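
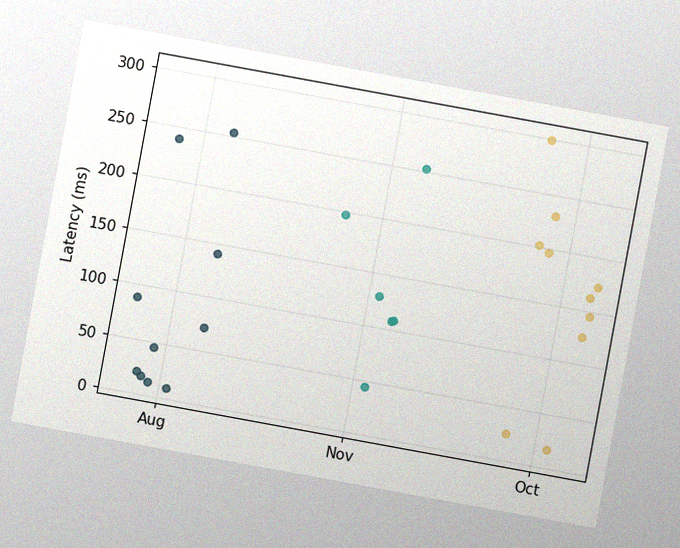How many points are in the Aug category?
The chart is tilted about 10° clockwise, with some photo noise. Counting the markers in the Aug column gives 10.

10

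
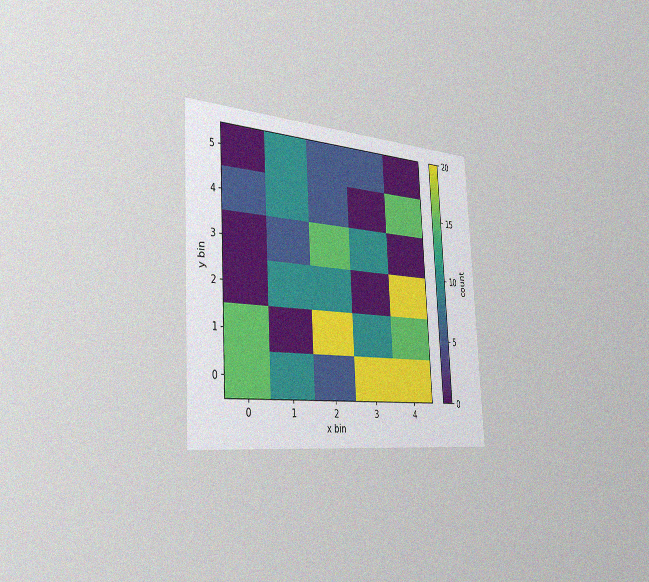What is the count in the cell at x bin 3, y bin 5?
5

The chart is tilted about 3° counter-clockwise and viewed slightly from the left, with some photo noise. Matching the cell (3, 5) against the colorbar gives 5.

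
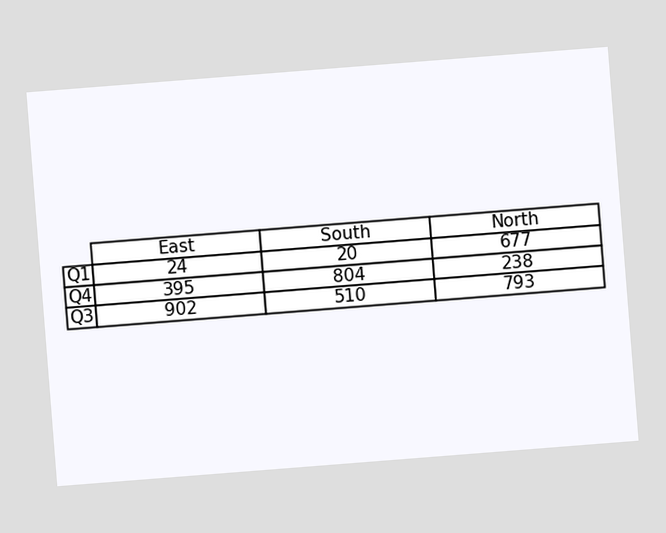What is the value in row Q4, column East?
395

The chart is tilted about 4° counter-clockwise. The (Q4, East) cell reads 395.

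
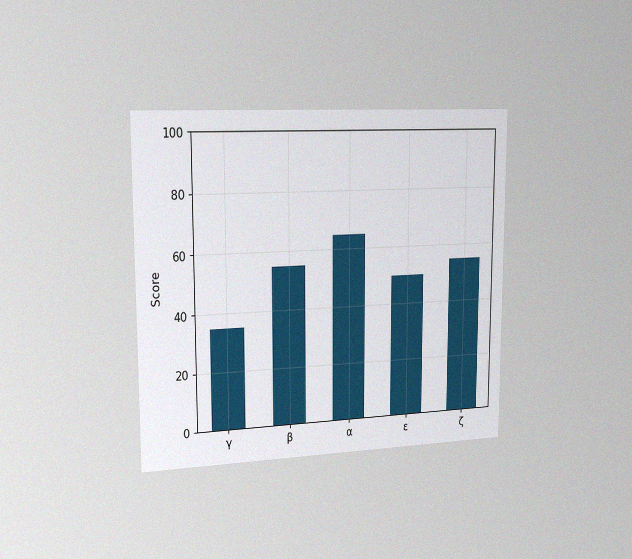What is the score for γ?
35

The chart is viewed slightly from the left, with some photo noise. Reading along the chart's y-axis, the γ bar reaches 35.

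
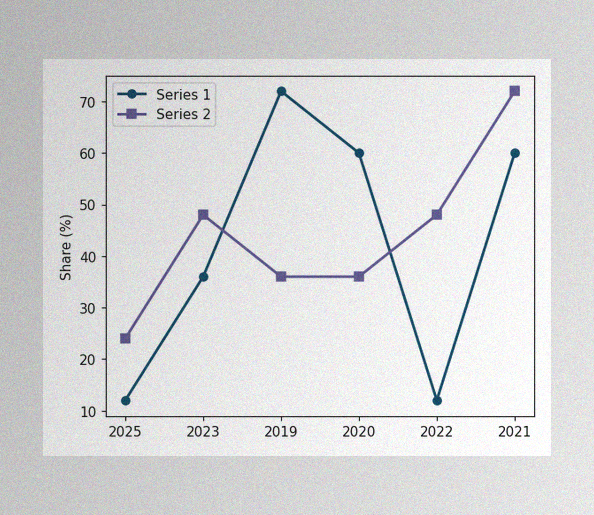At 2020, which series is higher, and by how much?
Series 1, by 24%

The image has some photo noise and uneven lighting. At 2020, Series 1 sits above the other line by 24%.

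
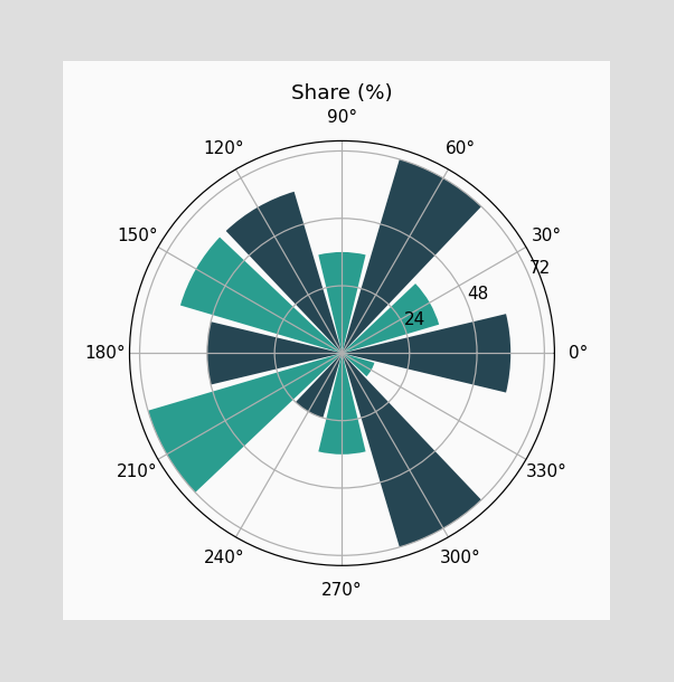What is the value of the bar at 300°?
The bar at 300° reaches 72% on the radial axis.

72%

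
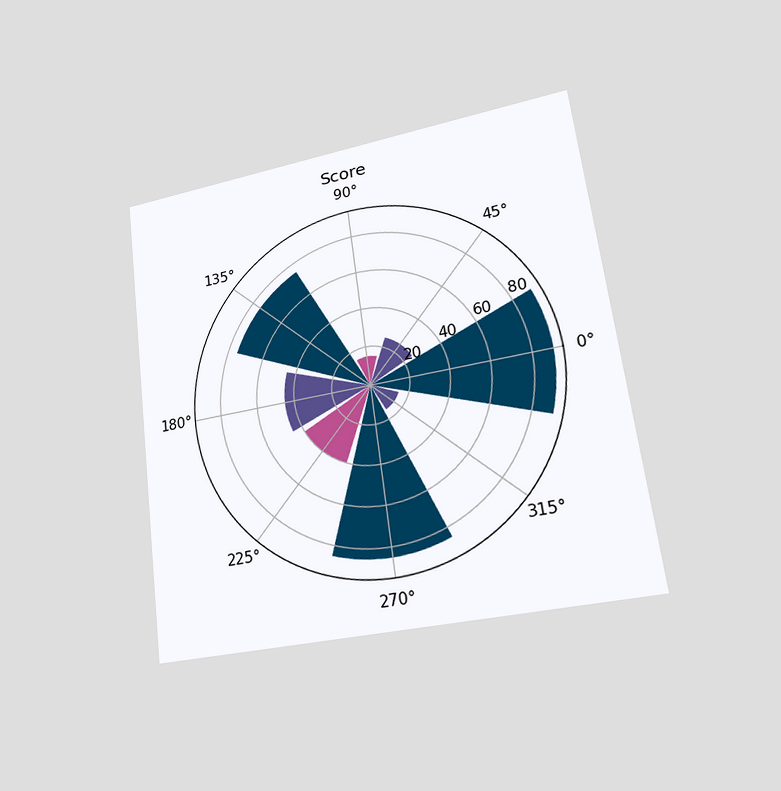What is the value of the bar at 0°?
90

The chart is tilted about 7° counter-clockwise and viewed at a slight angle. The bar at 0° reaches 90 on the radial axis.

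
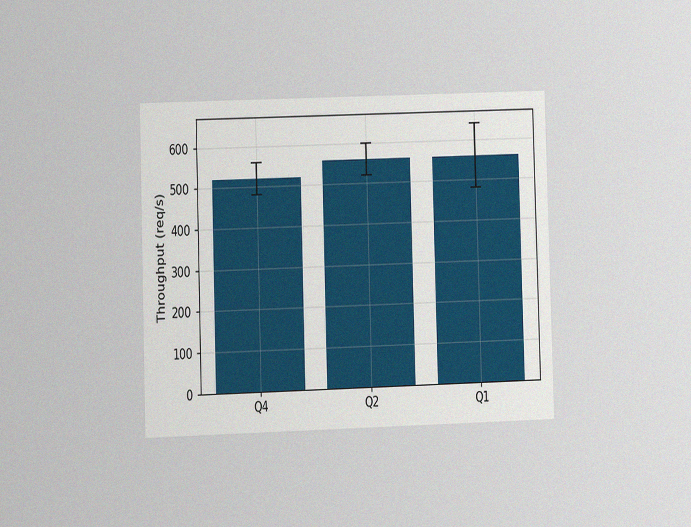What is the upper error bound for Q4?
The chart is viewed at a slight angle, with some photo noise. The Q4 bar's upper whisker reaches 560req/s.

560req/s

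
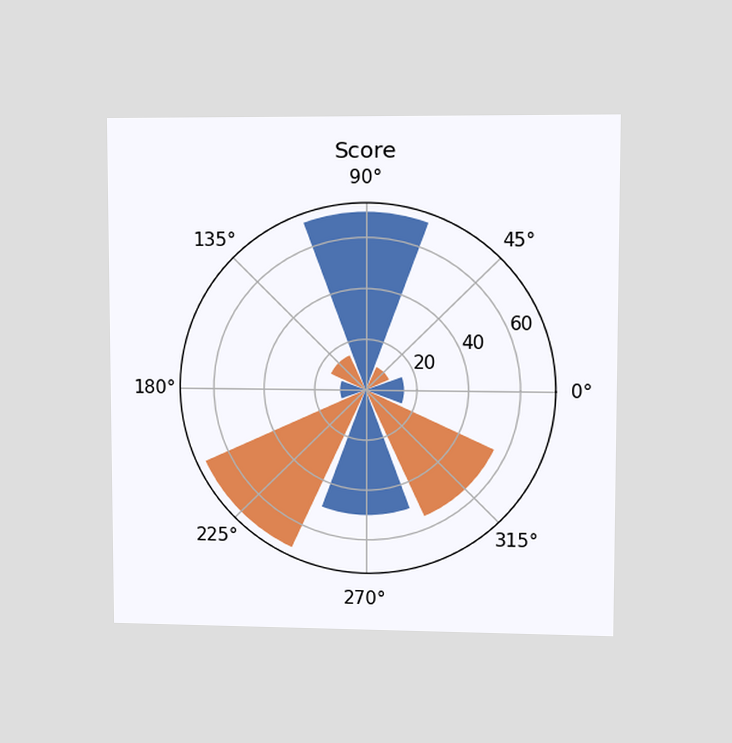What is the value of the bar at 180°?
10

The chart is viewed at a slight angle. The bar at 180° reaches 10 on the radial axis.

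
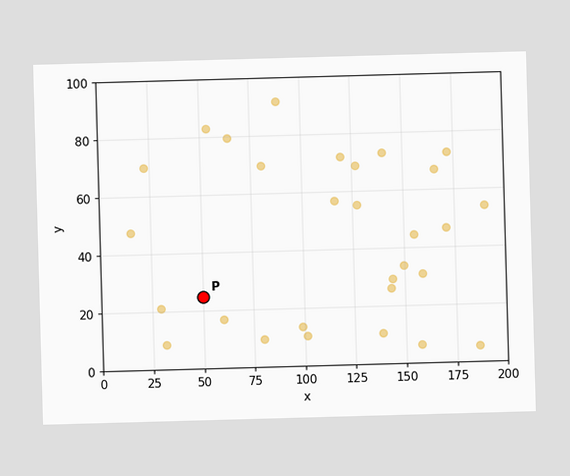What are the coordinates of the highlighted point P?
(50, 25)

Following the gridlines from P to each axis, P sits at (50, 25).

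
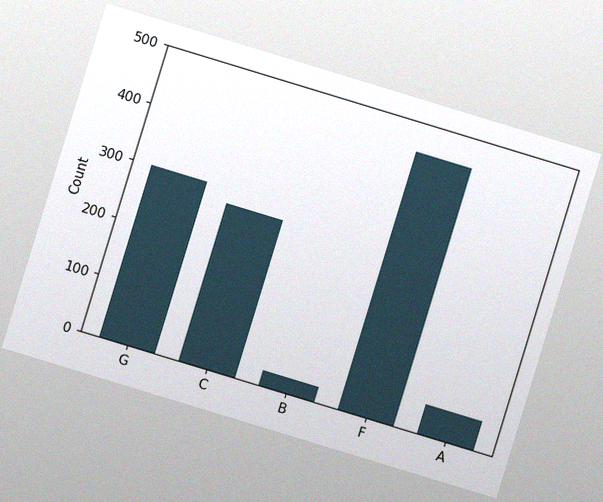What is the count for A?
50

The chart is tilted about 17° clockwise, with some photo noise. Reading along the chart's y-axis, the A bar reaches 50.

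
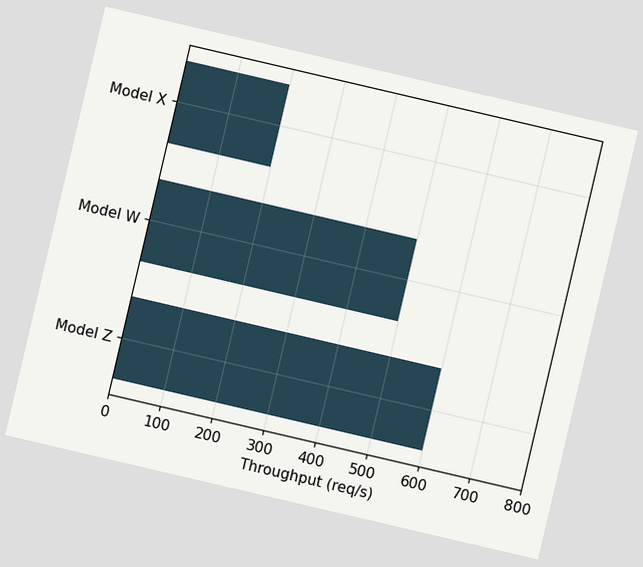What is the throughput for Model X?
The chart is tilted about 13° clockwise. Reading along the chart's x-axis, the Model X bar reaches 200req/s.

200req/s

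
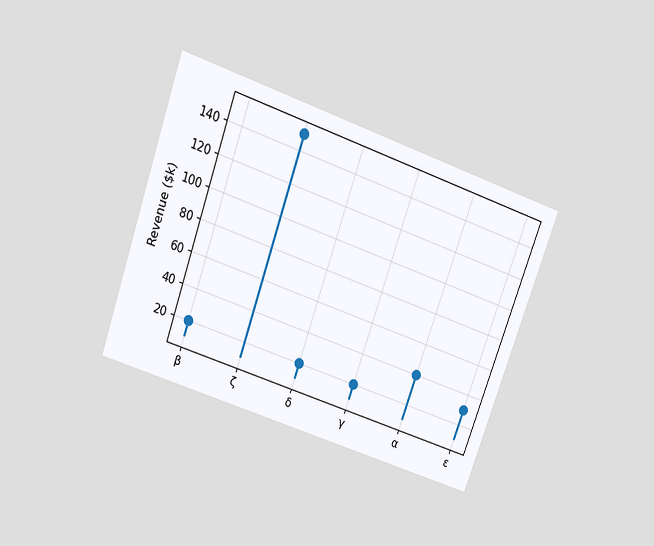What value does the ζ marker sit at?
The chart is tilted about 19° clockwise and viewed slightly from above. The ζ marker sits at $150k.

$150k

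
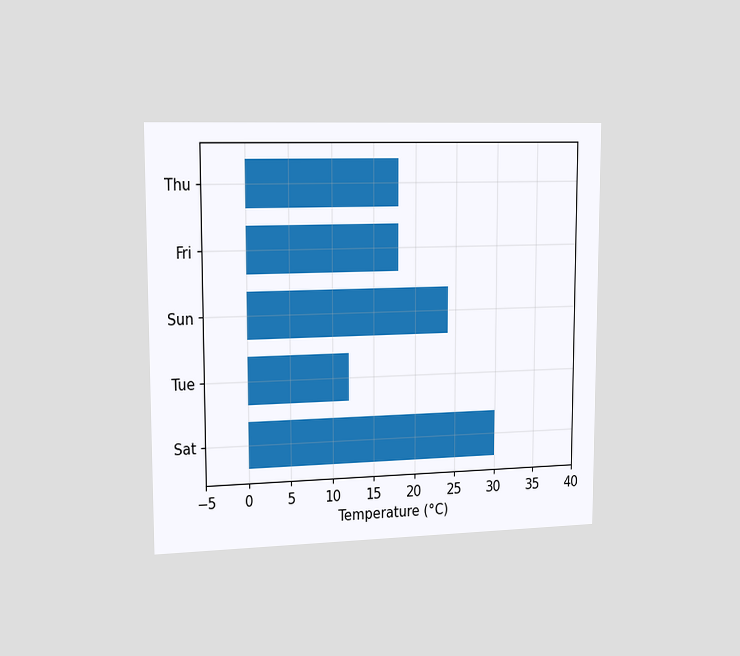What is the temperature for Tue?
12°C

The chart is viewed slightly from the left. Reading along the chart's x-axis, the Tue bar reaches 12°C.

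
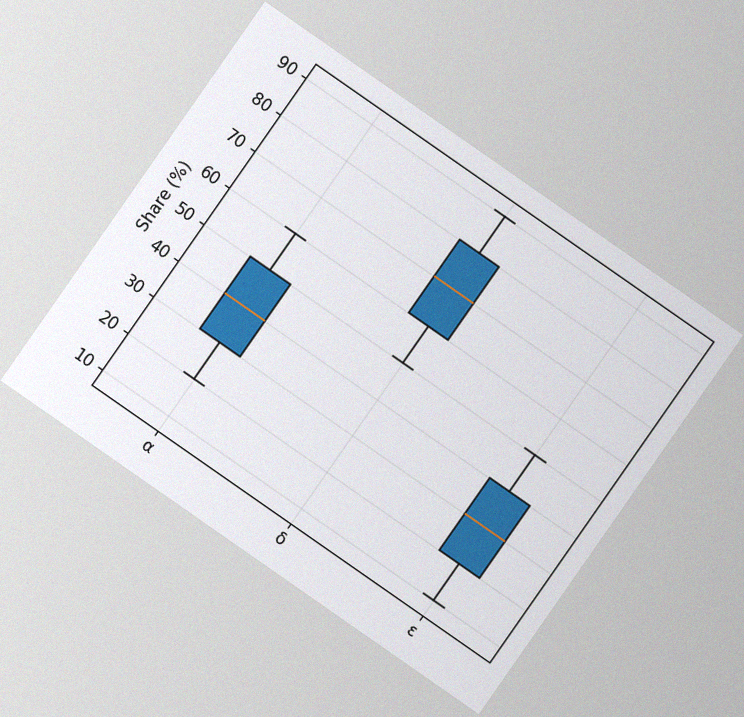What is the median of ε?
30%

The chart is tilted about 35° clockwise, with some photo noise. The median line in the ε box sits at 30%.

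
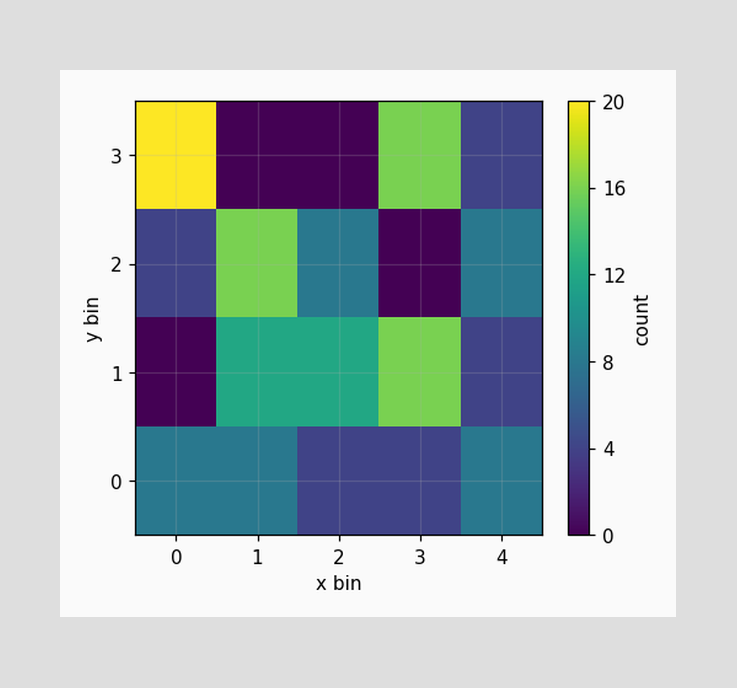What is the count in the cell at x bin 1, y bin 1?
Matching the cell (1, 1) against the colorbar gives 12.

12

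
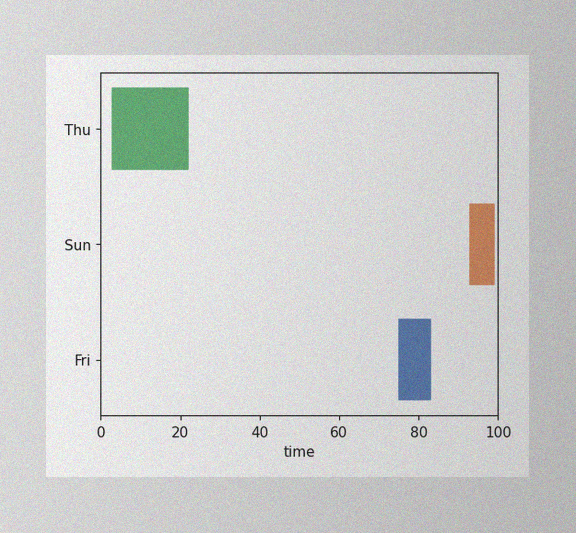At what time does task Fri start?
75

The image has some photo noise and uneven lighting. The Fri bar begins at t=75.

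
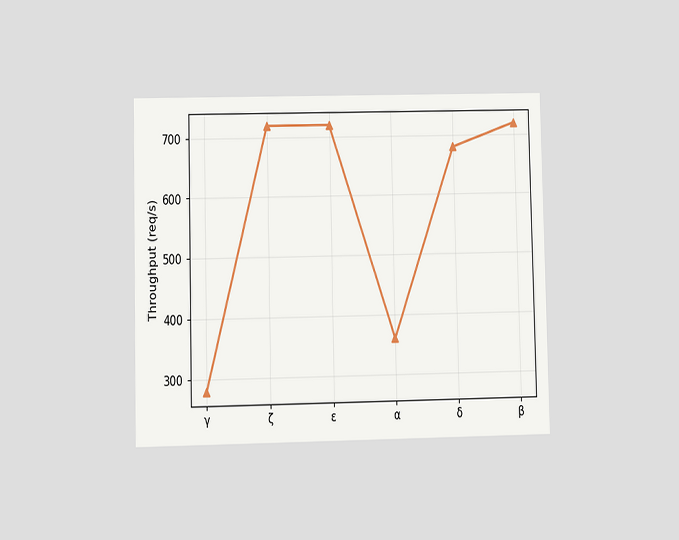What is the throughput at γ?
The chart is viewed at a slight angle. At γ, the line is at 280req/s.

280req/s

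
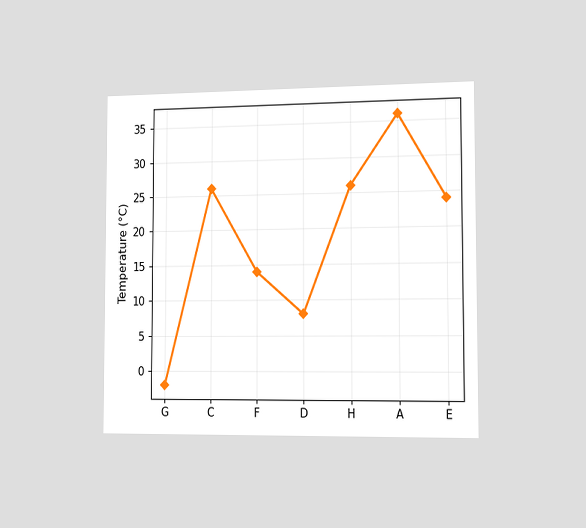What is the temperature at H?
The chart is viewed slightly from the right. At H, the line is at 26°C.

26°C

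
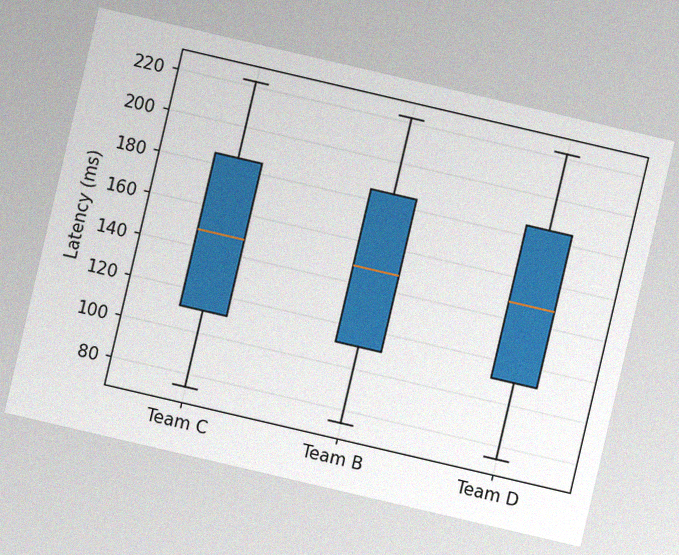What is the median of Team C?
The chart is tilted about 13° clockwise, with some photo noise. The median line in the Team C box sits at 148ms.

148ms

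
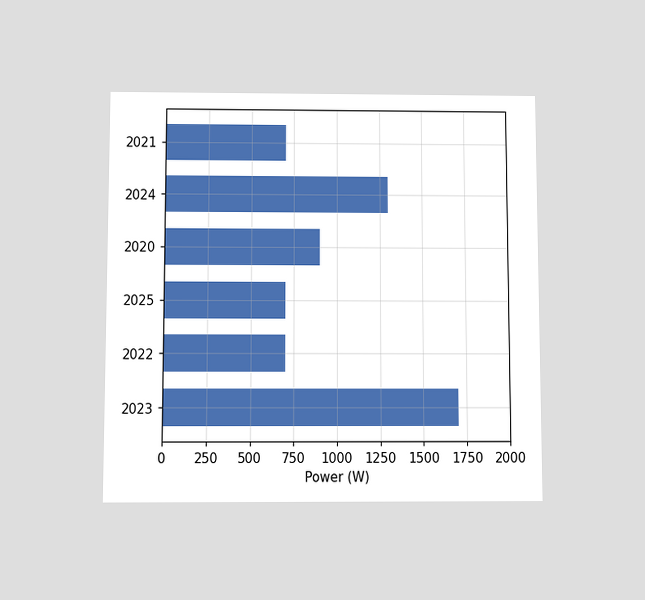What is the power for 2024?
1300W

The chart is viewed slightly from below. Reading along the chart's x-axis, the 2024 bar reaches 1300W.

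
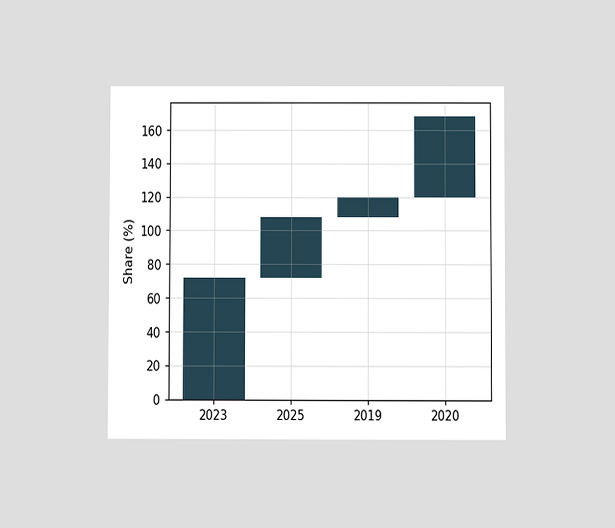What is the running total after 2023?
72%

The chart is viewed at a slight angle. After 2023 the running total reaches 72%.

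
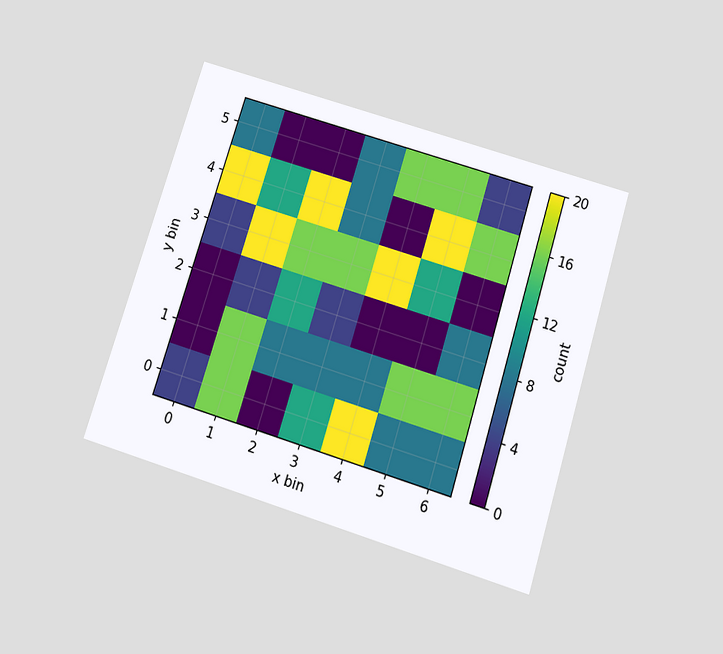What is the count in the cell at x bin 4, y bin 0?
The chart is tilted about 17° clockwise and viewed slightly from below. Matching the cell (4, 0) against the colorbar gives 20.

20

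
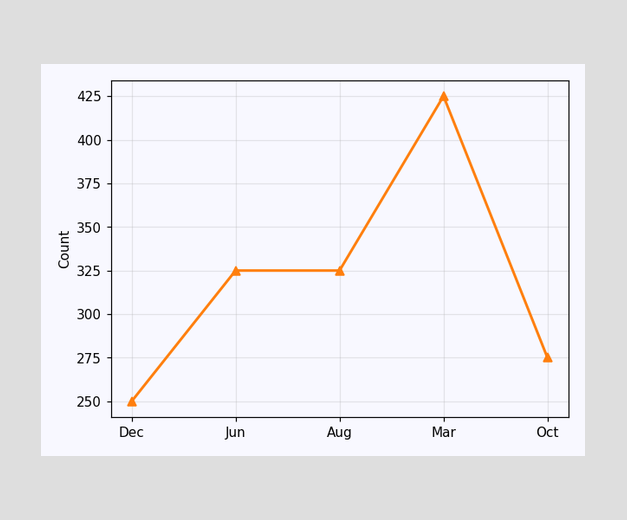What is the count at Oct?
At Oct, the line is at 275.

275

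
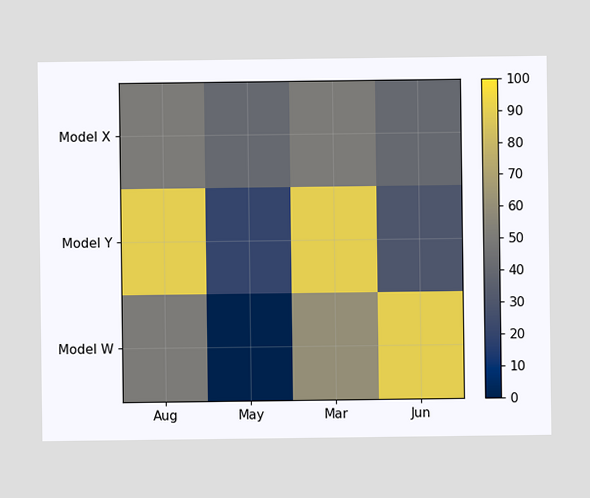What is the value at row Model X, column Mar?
50

Matching cell (Model X, Mar) against the colorbar gives 50.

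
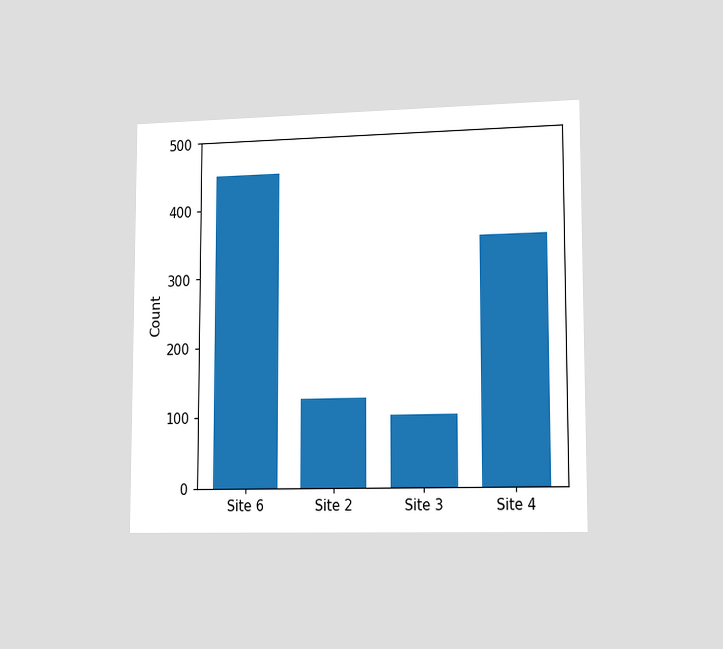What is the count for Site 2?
125

The chart is viewed slightly from the right. Reading along the chart's y-axis, the Site 2 bar reaches 125.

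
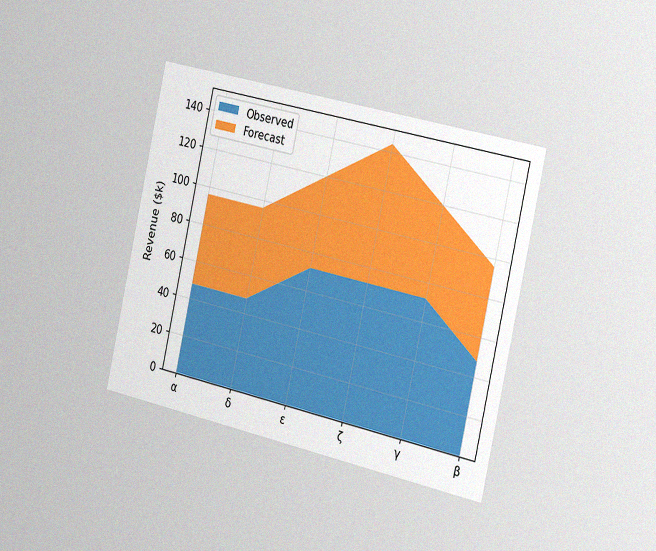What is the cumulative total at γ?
The chart is tilted about 13° clockwise and viewed slightly from the right, with some photo noise. The stacked total at γ reaches $120k.

$120k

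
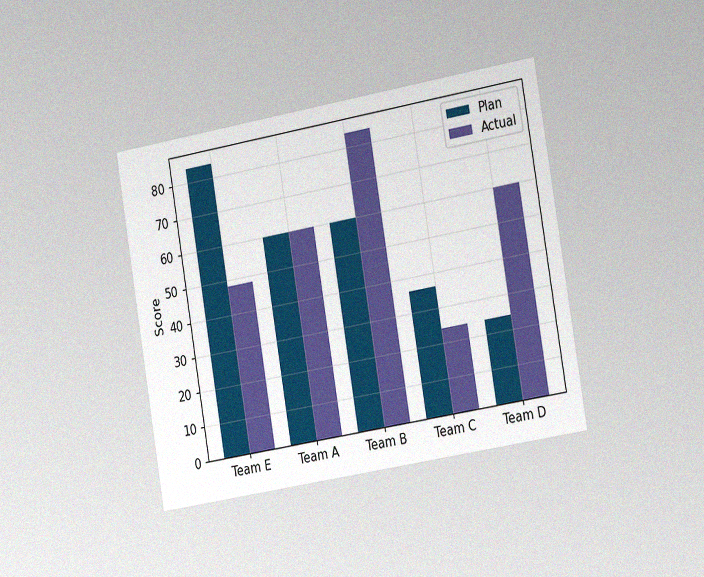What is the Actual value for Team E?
The chart is tilted about 10° counter-clockwise and viewed slightly from the right, with some photo noise. The Actual bar at Team E reaches 48 on the y-axis.

48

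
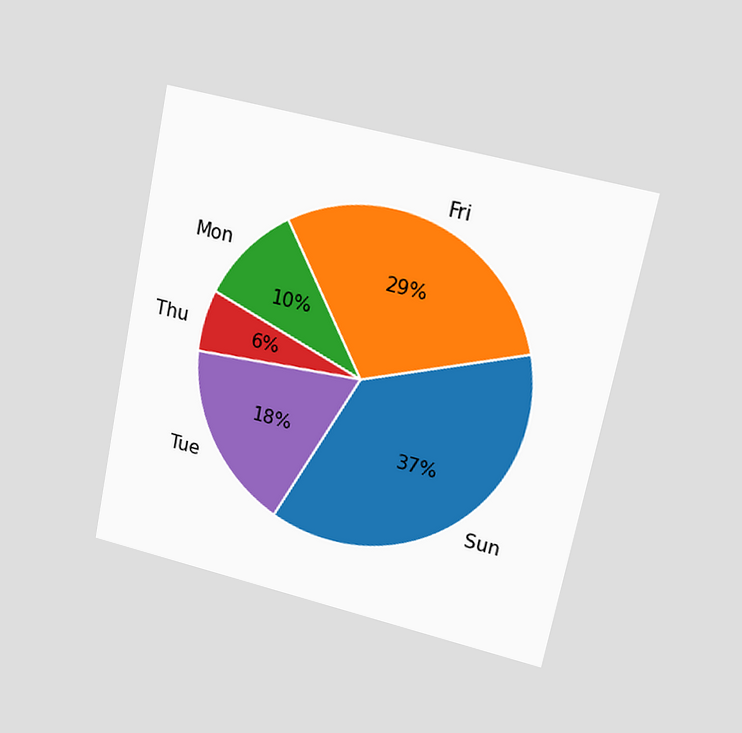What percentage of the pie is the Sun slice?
37%

The chart is tilted about 12° clockwise and viewed at a slight angle. The Sun slice takes up 37% of the pie.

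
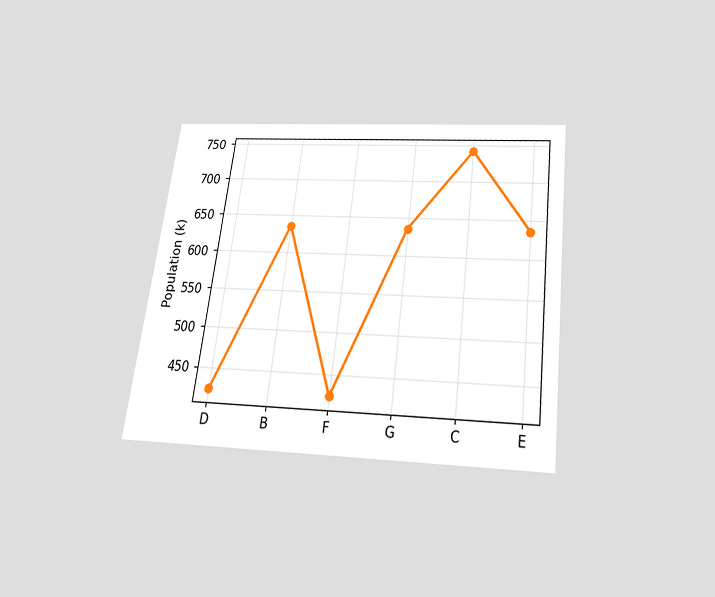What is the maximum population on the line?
742k

The chart is tilted about 7° clockwise and viewed slightly from below. The highest point is at C, and reading across to the y-axis gives 742k.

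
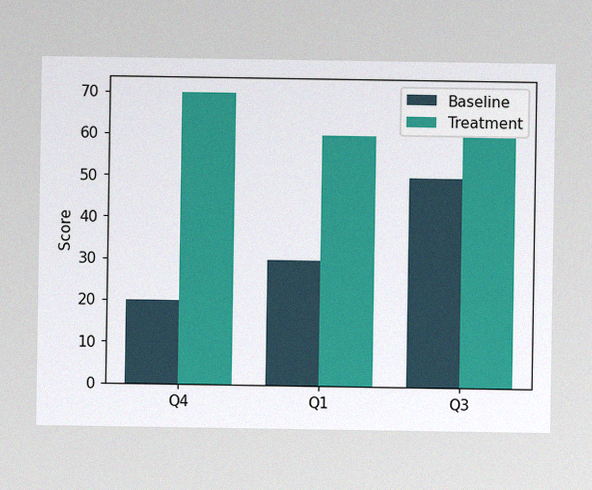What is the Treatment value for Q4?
70

The image has some photo noise and uneven lighting. The Treatment bar at Q4 reaches 70 on the y-axis.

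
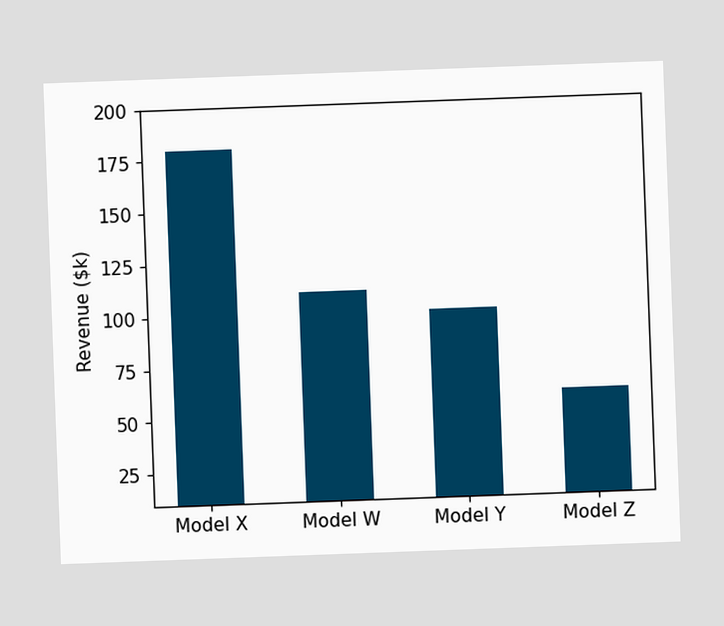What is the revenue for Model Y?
$100k

The chart is tilted about 2° counter-clockwise. Reading along the chart's y-axis, the Model Y bar reaches $100k.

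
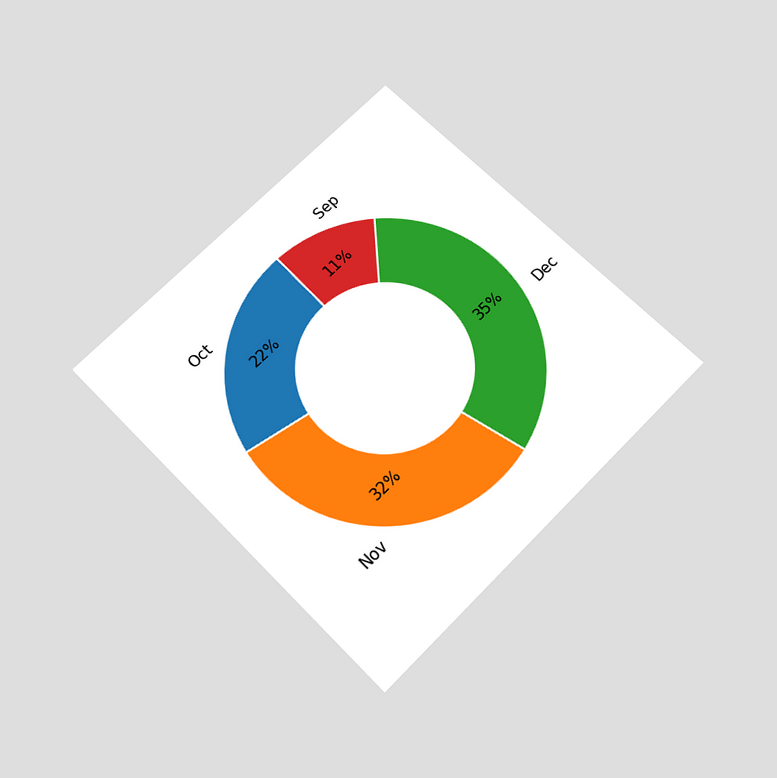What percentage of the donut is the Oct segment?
The chart is tilted about 45° counter-clockwise and viewed slightly from below. The Oct segment takes up 22% of the ring.

22%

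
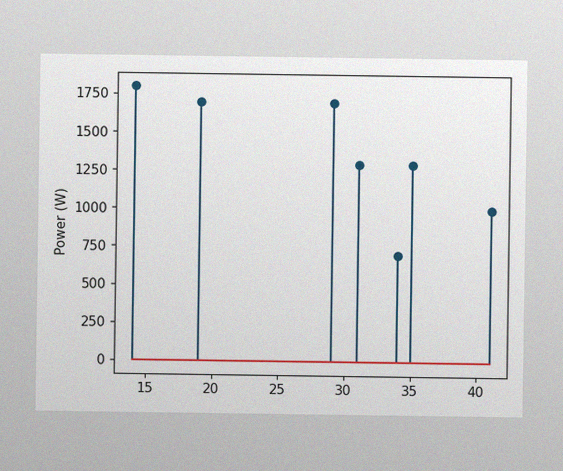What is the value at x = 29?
The image has some photo noise and uneven lighting. The stem at x=29 reaches 1700W.

1700W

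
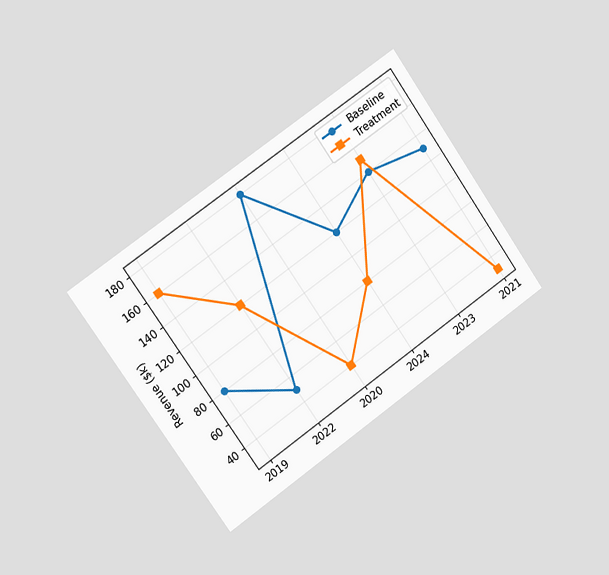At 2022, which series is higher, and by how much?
Treatment, by $70k

The chart is tilted about 35° counter-clockwise and viewed slightly from the left. At 2022, Treatment sits above the other line by $70k.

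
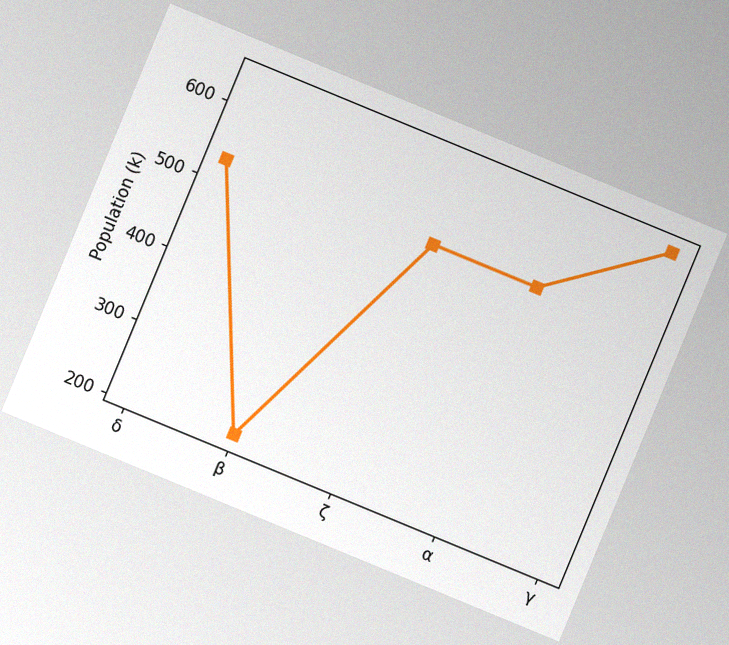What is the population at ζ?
The chart is tilted about 22° clockwise, with some photo noise. At ζ, the line is at 530k.

530k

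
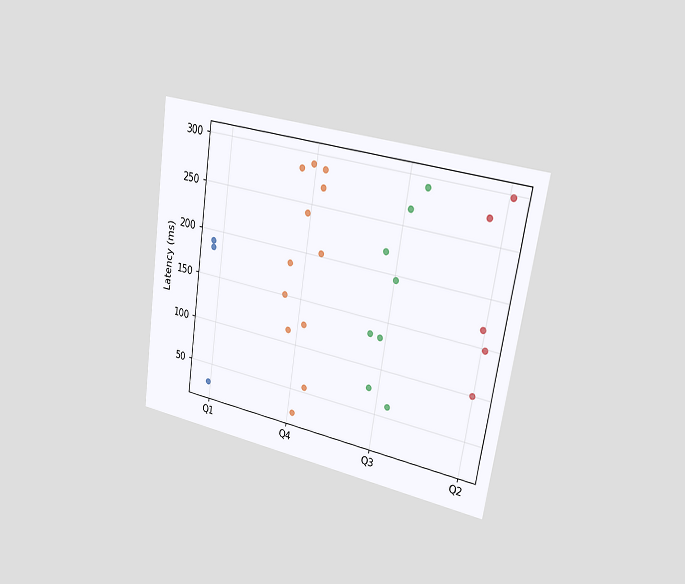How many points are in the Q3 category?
8

The chart is tilted about 9° clockwise and viewed slightly from the right. Counting the markers in the Q3 column gives 8.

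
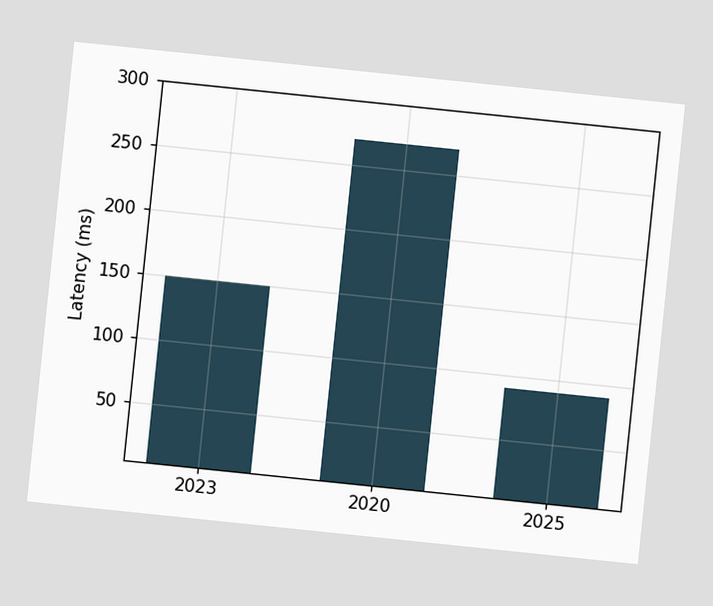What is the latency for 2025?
The chart is tilted about 6° clockwise. Reading along the chart's y-axis, the 2025 bar reaches 90ms.

90ms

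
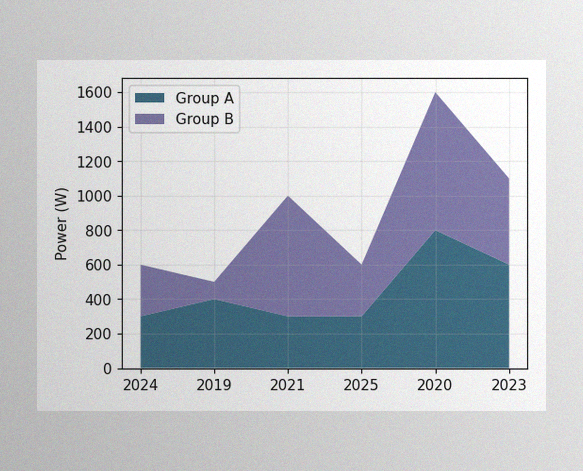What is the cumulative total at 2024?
600W

The image has some photo noise and uneven lighting. The stacked total at 2024 reaches 600W.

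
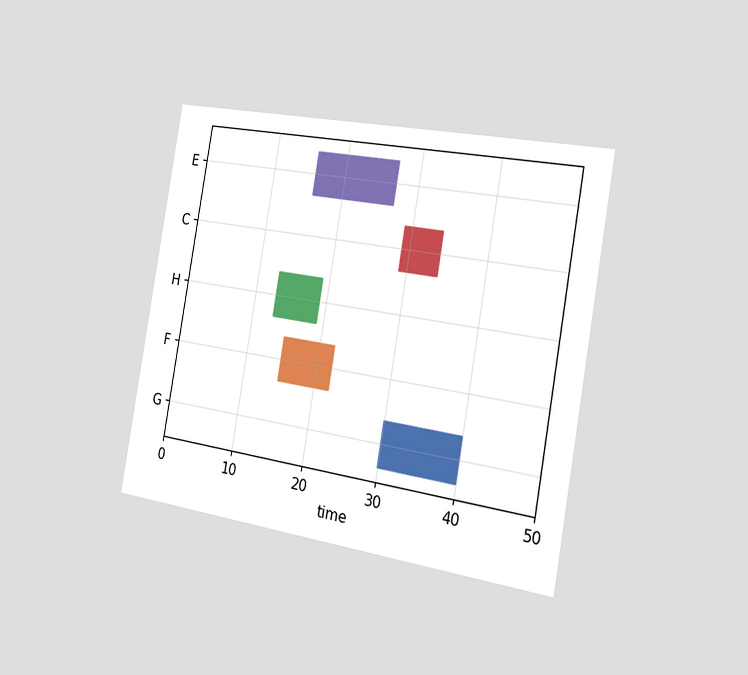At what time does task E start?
16

The chart is tilted about 10° clockwise and viewed slightly from the right. The E bar begins at t=16.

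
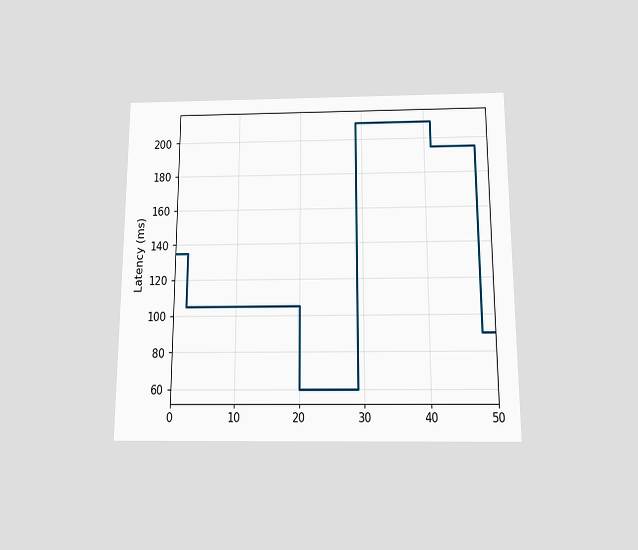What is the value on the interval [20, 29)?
The chart is viewed slightly from below. On [20, 29) the step sits at 60ms.

60ms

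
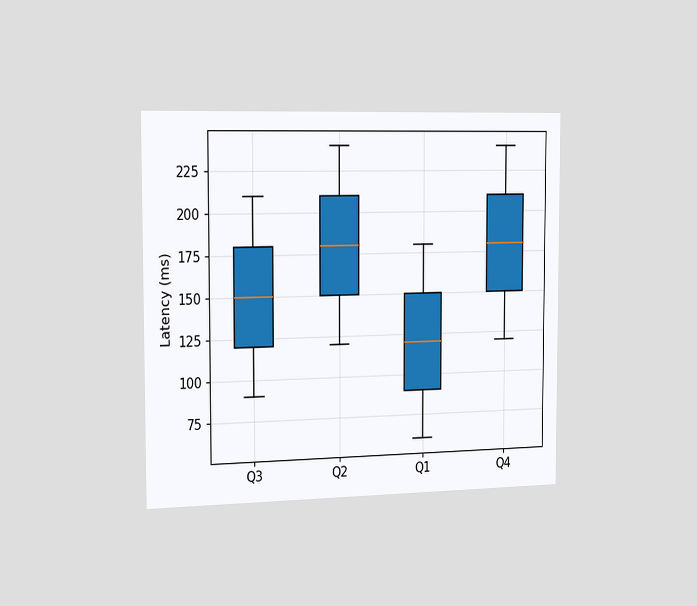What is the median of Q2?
180ms

The chart is viewed slightly from the left. The median line in the Q2 box sits at 180ms.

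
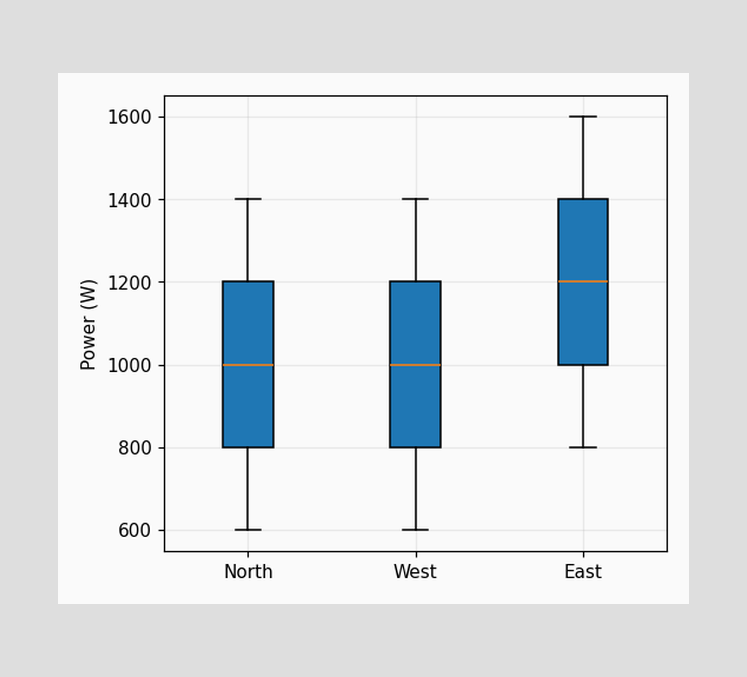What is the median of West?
1000W

The median line in the West box sits at 1000W.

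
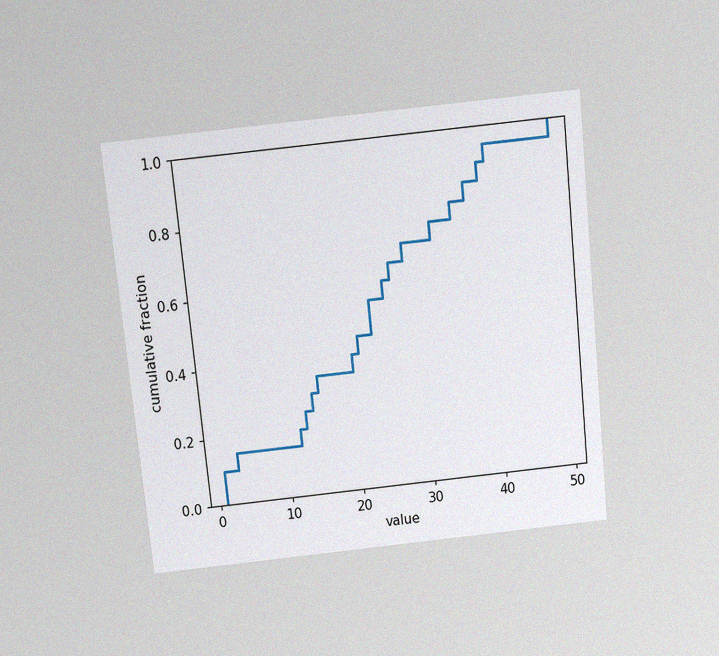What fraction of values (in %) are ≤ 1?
10%

The chart is tilted about 6° counter-clockwise and viewed slightly from above, with some photo noise. At x=1 the ECDF step is at 10%.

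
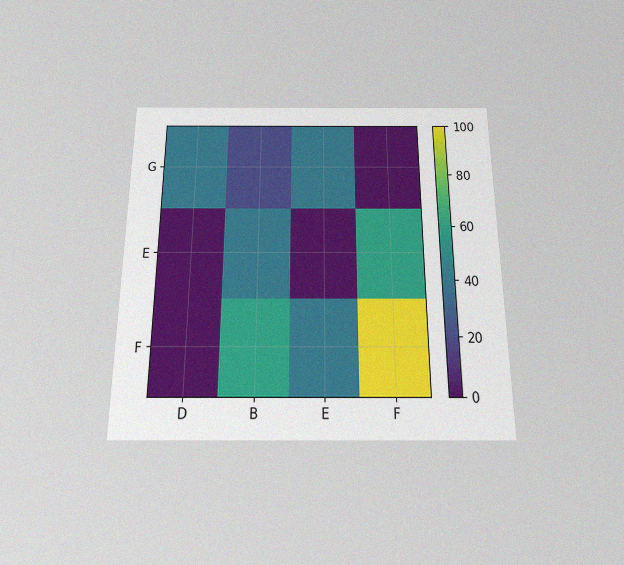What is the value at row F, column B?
The chart is viewed slightly from below, with some photo noise. Matching cell (F, B) against the colorbar gives 60.

60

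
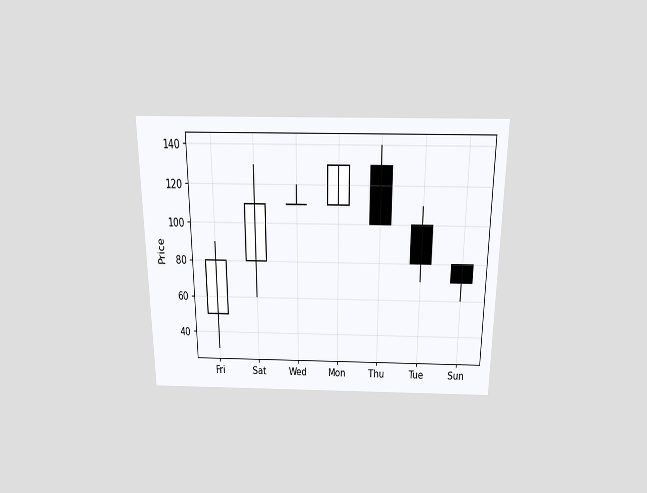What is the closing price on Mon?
130

The chart is viewed slightly from above. The Mon candle closes at 130.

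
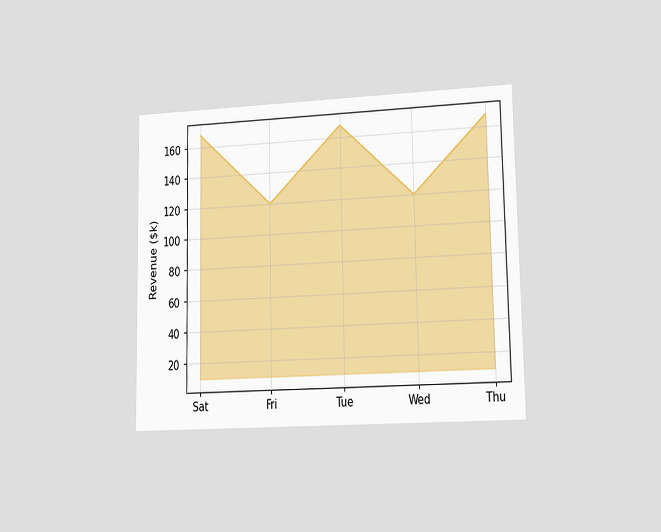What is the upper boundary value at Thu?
The chart is viewed at a slight angle. At Thu the upper boundary is at $168k.

$168k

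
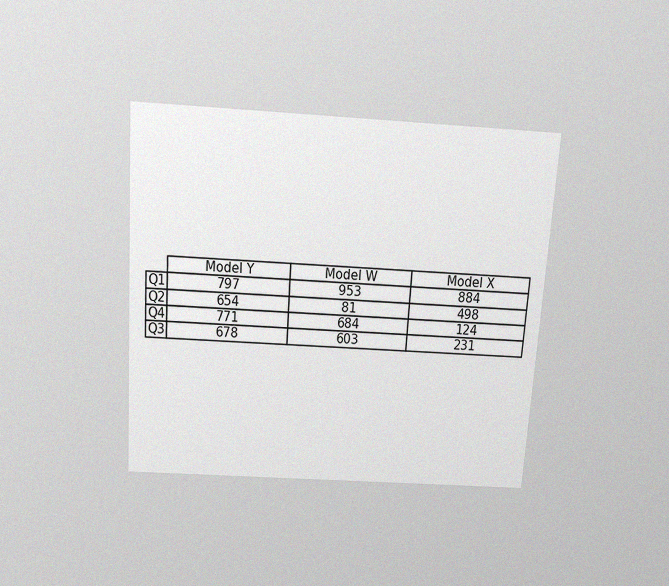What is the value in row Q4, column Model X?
The chart is tilted about 4° clockwise and viewed slightly from above, with some photo noise. The (Q4, Model X) cell reads 124.

124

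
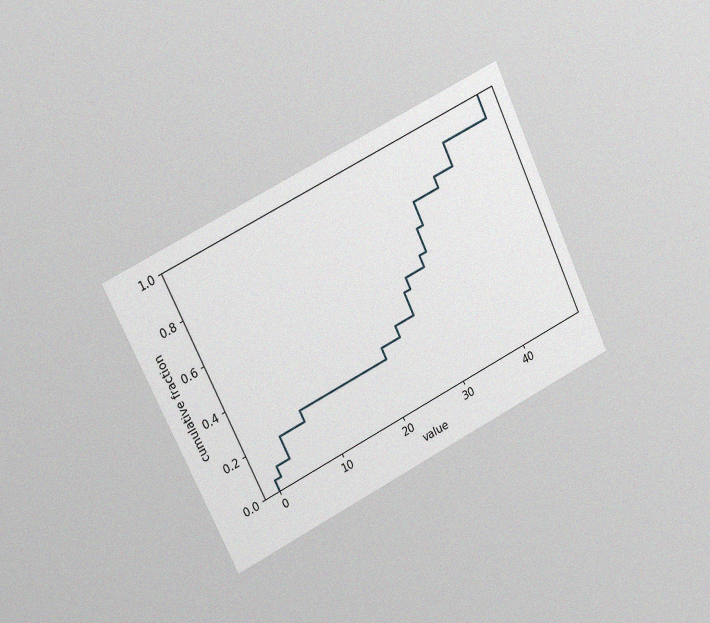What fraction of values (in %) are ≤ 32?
The chart is tilted about 26° counter-clockwise and viewed slightly from the left, with some photo noise. At x=32 the ECDF step is at 65%.

65%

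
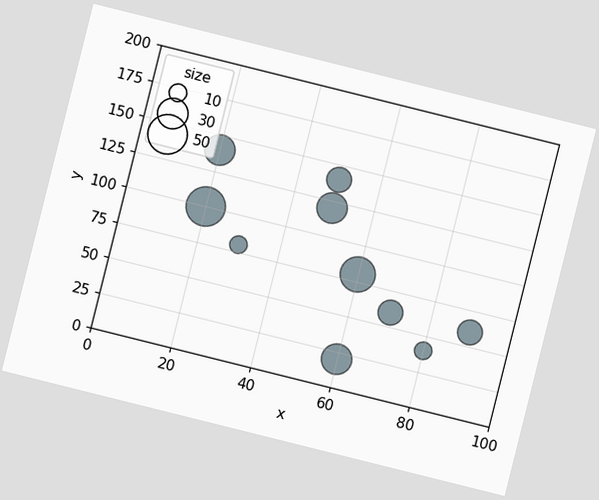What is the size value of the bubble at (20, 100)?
50

The chart is tilted about 14° clockwise. Matching the bubble at (20, 100) against the size legend gives 50.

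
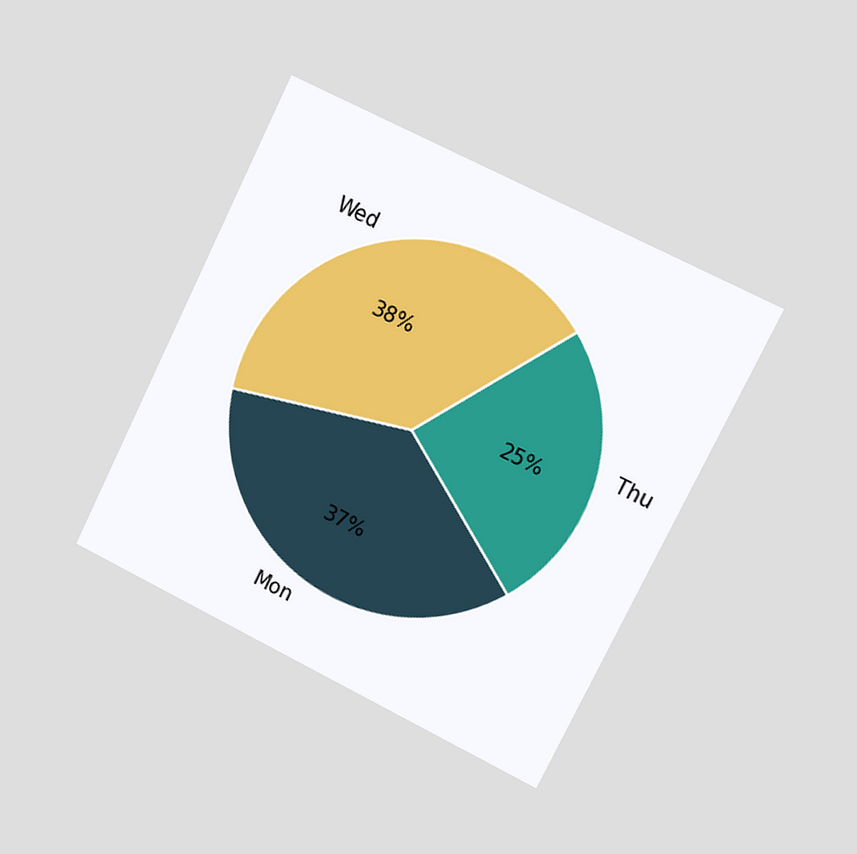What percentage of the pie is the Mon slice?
37%

The chart is tilted about 26° clockwise and viewed slightly from the right. The Mon slice takes up 37% of the pie.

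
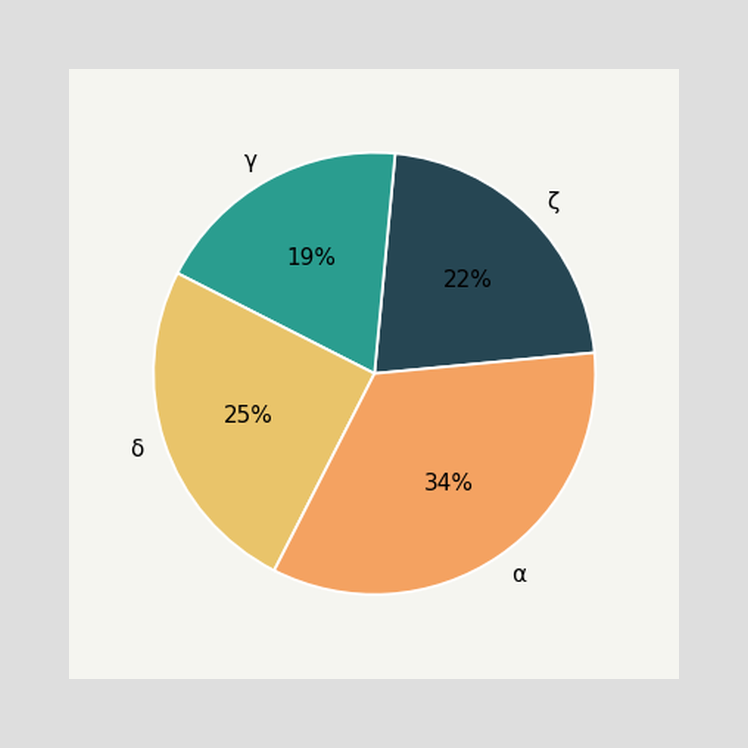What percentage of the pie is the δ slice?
25%

The δ slice takes up 25% of the pie.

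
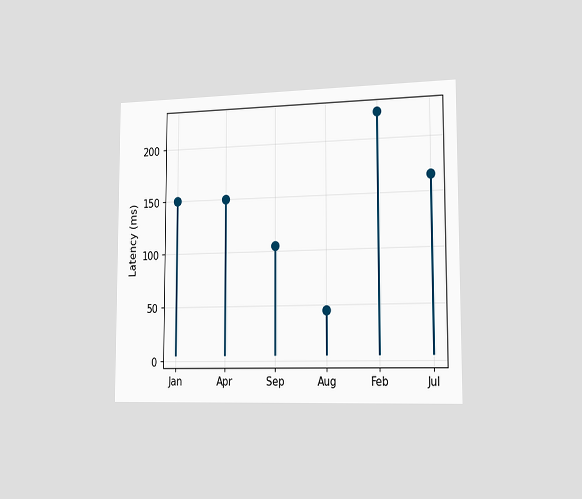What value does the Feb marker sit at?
225ms

The chart is viewed slightly from the right. The Feb marker sits at 225ms.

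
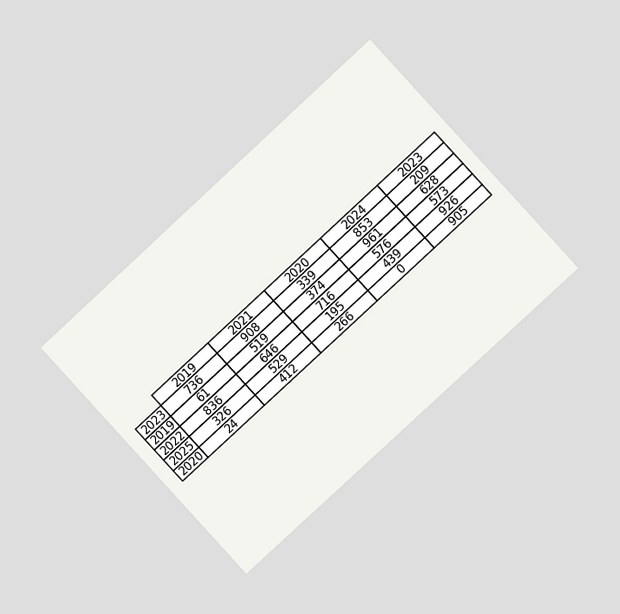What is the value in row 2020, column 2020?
The chart is tilted about 43° counter-clockwise and viewed at a slight angle. The (2020, 2020) cell reads 266.

266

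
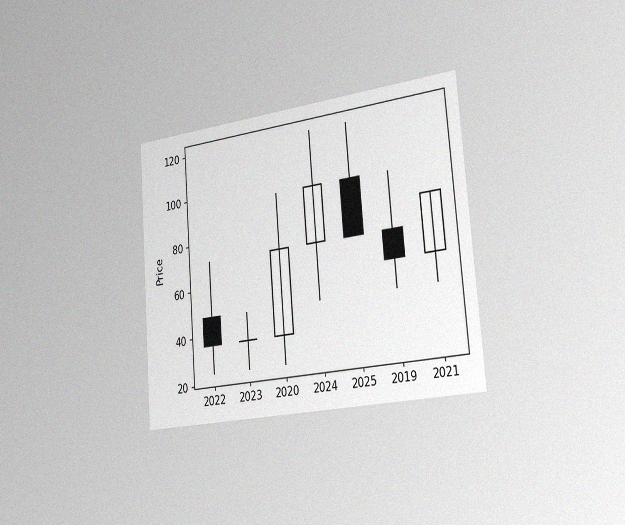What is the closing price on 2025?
72

The chart is tilted about 5° counter-clockwise and viewed slightly from the right, with some photo noise. The 2025 candle closes at 72.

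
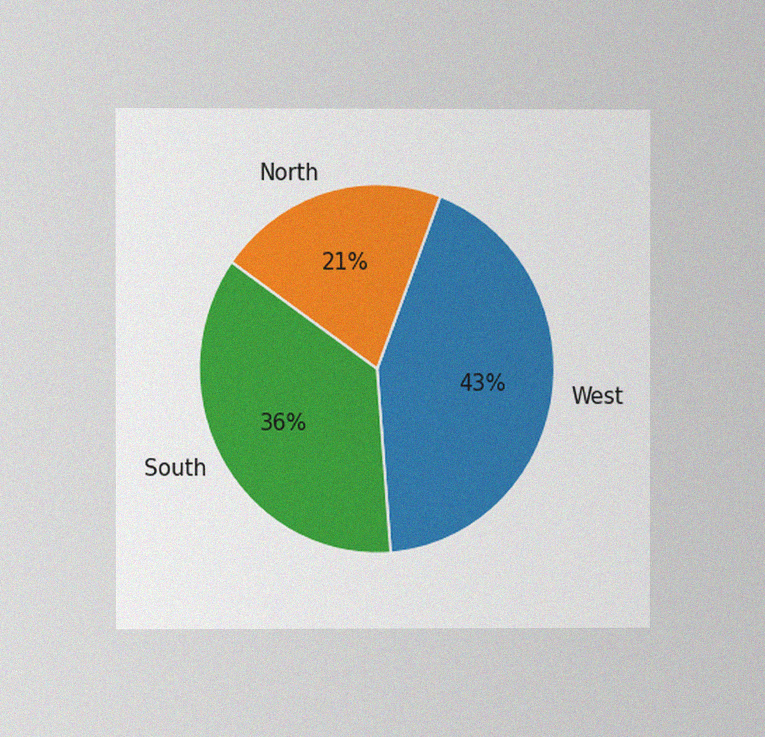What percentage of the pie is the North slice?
The chart is viewed at a slight angle, with some photo noise. The North slice takes up 21% of the pie.

21%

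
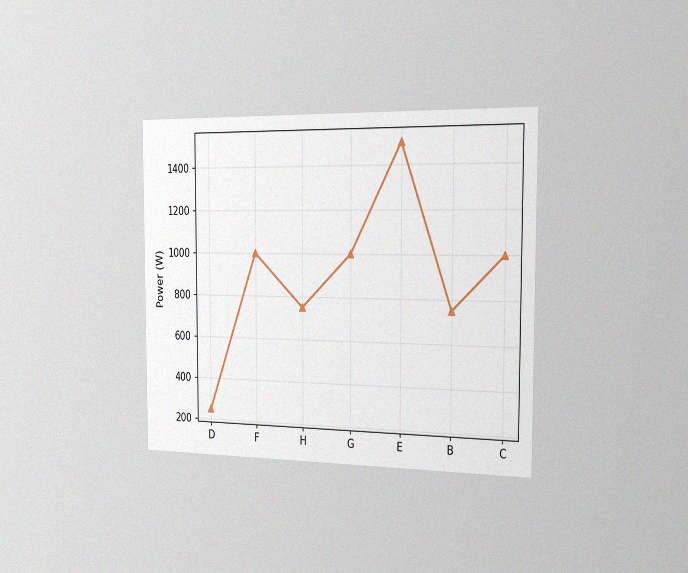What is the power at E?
The chart is viewed slightly from the right, with some photo noise. At E, the line is at 1500W.

1500W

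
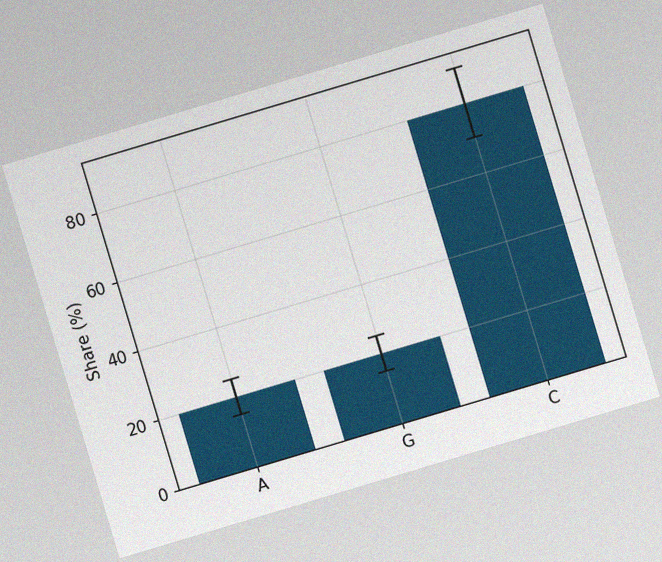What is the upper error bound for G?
25%

The chart is tilted about 17° counter-clockwise, with some photo noise. The G bar's upper whisker reaches 25%.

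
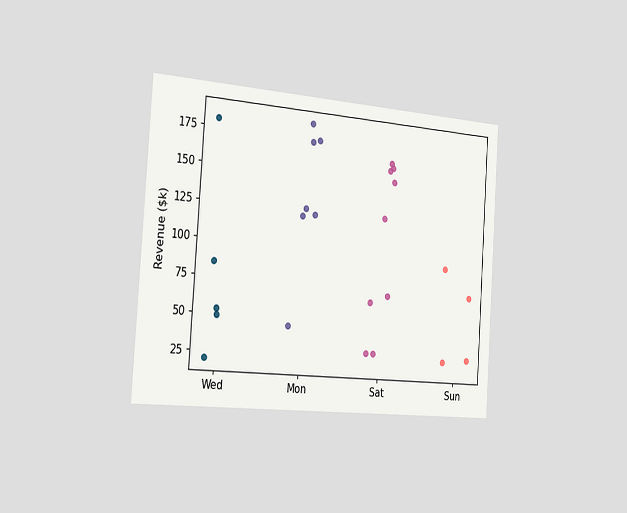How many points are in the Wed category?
The chart is tilted about 4° clockwise and viewed slightly from the left. Counting the markers in the Wed column gives 5.

5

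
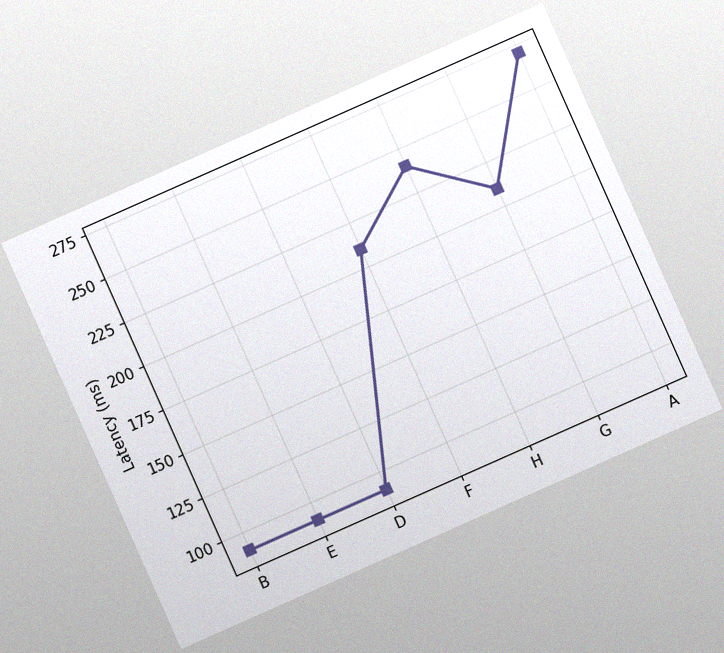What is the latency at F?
210ms

The chart is tilted about 24° counter-clockwise, with some photo noise. At F, the line is at 210ms.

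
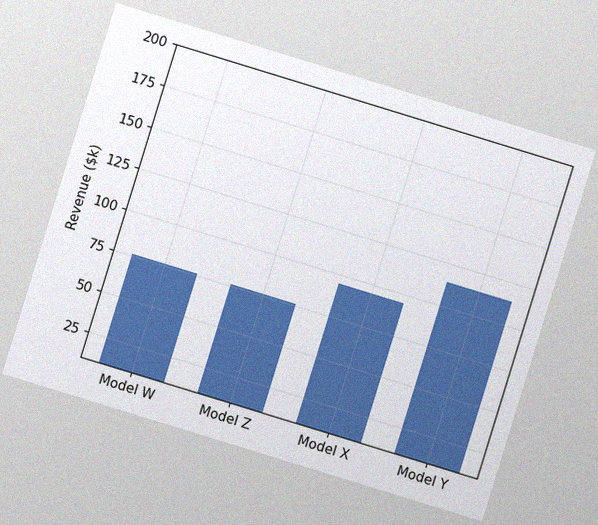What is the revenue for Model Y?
The chart is tilted about 17° clockwise, with some photo noise. Reading along the chart's y-axis, the Model Y bar reaches $114k.

$114k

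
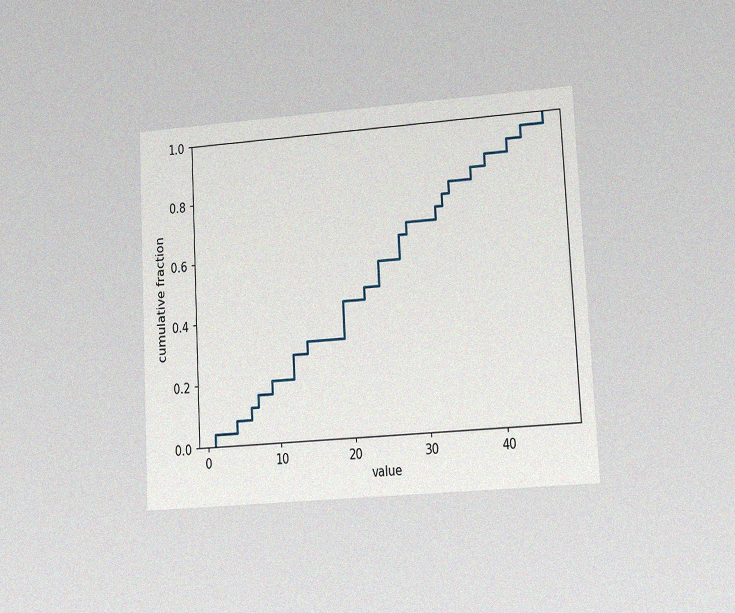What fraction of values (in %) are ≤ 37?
84%

The chart is tilted about 3° counter-clockwise and viewed at a slight angle, with some photo noise. At x=37 the ECDF step is at 84%.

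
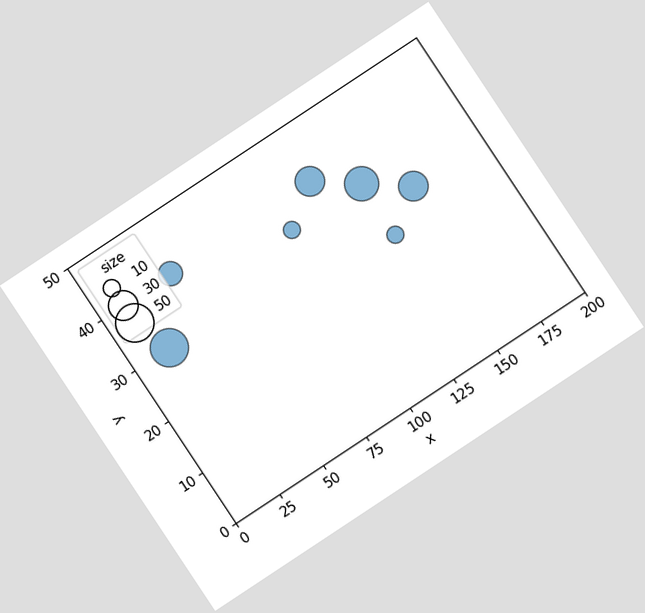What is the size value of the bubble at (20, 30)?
The chart is tilted about 34° counter-clockwise. Matching the bubble at (20, 30) against the size legend gives 50.

50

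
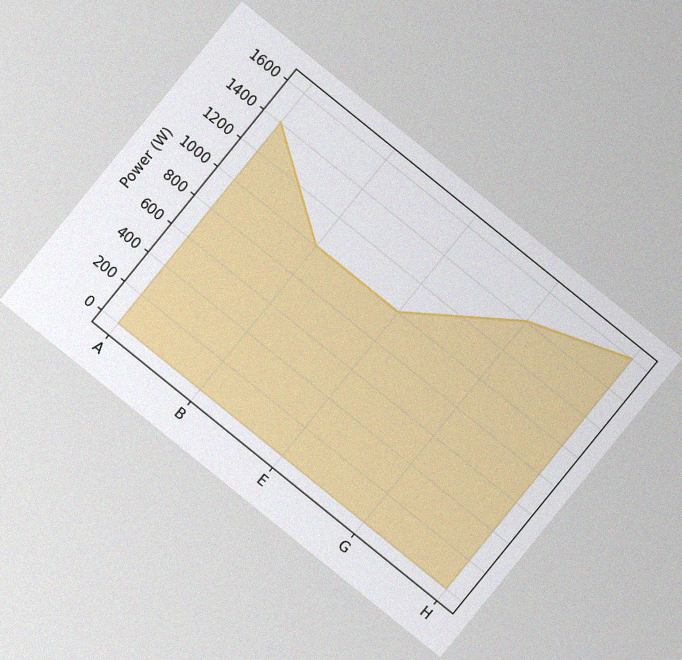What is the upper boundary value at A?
The chart is tilted about 39° clockwise, with some photo noise. At A the upper boundary is at 1400W.

1400W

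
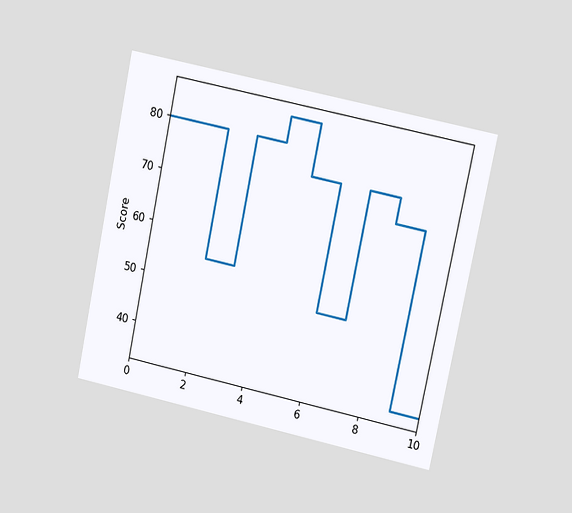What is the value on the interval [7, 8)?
The chart is tilted about 12° clockwise and viewed at a slight angle. On [7, 8) the step sits at 75.

75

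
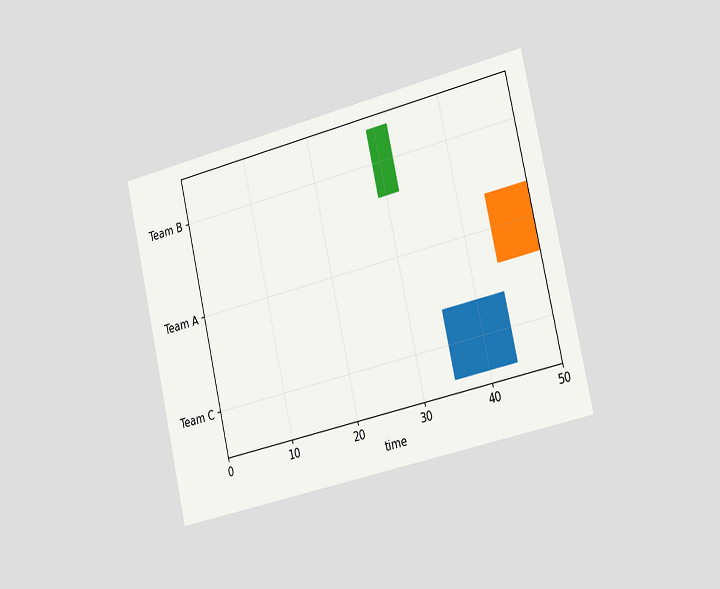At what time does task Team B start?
The chart is tilted about 13° counter-clockwise and viewed slightly from the right. The Team B bar begins at t=29.

29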